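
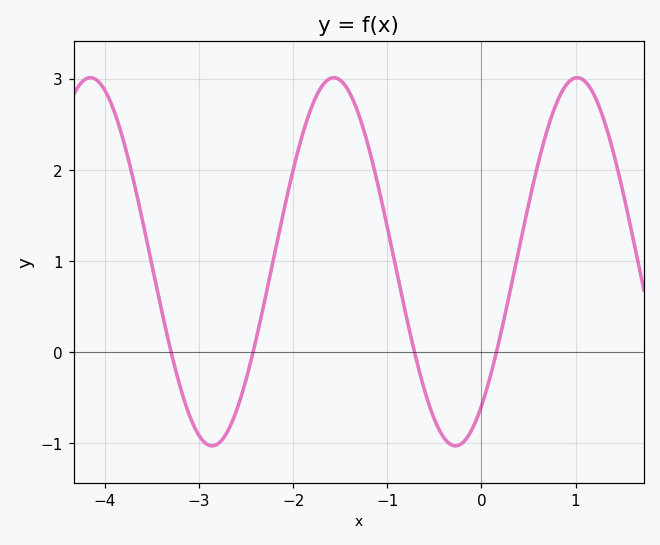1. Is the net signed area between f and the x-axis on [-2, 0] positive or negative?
positive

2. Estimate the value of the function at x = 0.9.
2.93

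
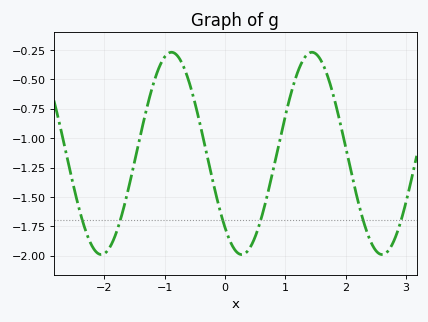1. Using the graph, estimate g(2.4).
-1.86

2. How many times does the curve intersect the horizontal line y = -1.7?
6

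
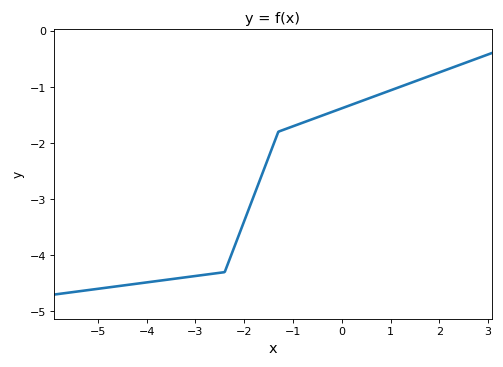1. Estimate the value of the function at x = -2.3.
-4.1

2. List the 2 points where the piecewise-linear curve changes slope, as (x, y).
(-2.4, -4.3); (-1.3, -1.8)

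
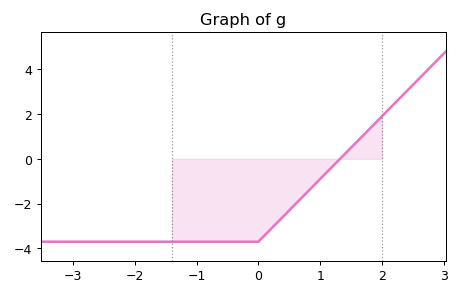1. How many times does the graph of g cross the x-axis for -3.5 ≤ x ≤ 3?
1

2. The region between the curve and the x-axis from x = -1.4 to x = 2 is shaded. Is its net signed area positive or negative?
negative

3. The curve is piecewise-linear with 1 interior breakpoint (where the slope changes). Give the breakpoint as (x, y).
(0, -3.7)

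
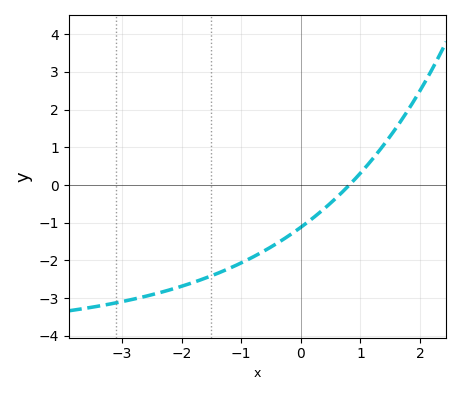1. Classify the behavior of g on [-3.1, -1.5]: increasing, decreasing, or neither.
increasing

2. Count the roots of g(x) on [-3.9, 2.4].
1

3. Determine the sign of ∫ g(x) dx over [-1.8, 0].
negative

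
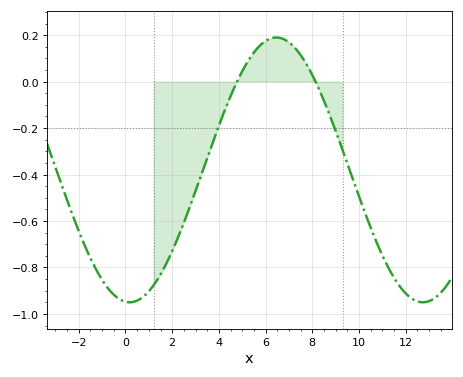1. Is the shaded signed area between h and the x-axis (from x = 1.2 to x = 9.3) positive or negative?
negative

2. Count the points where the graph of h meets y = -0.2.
2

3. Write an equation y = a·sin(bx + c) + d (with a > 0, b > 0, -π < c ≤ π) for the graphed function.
y = 0.57sin(0.5x - 1.66) - 0.38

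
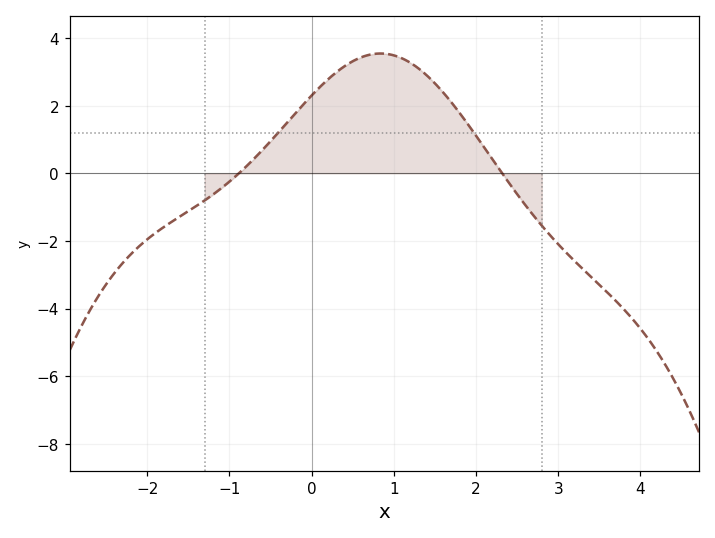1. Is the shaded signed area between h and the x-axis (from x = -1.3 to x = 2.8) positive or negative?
positive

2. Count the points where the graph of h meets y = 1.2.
2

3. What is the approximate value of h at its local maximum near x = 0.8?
3.54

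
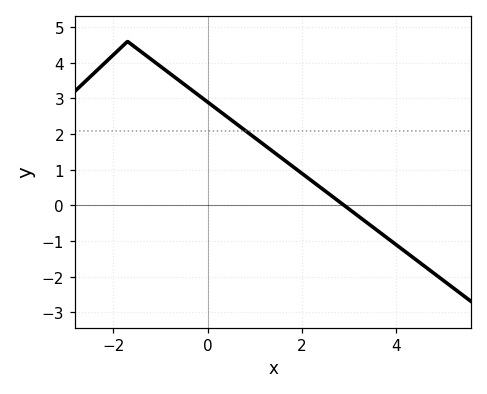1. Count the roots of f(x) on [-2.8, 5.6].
1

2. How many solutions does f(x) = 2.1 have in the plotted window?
1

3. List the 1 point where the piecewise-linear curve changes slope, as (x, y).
(-1.7, 4.6)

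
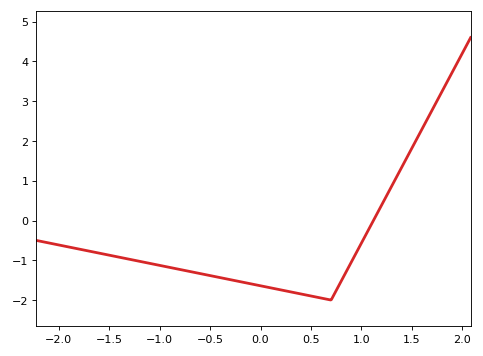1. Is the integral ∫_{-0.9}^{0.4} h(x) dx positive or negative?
negative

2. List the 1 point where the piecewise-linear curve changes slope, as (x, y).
(0.7, -2)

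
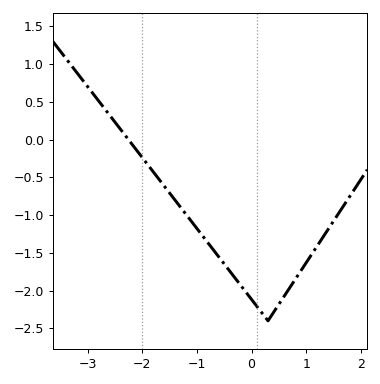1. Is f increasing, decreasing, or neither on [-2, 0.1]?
decreasing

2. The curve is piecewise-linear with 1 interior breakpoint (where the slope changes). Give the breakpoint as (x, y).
(0.3, -2.4)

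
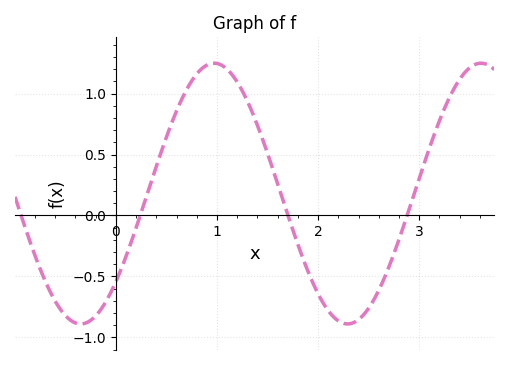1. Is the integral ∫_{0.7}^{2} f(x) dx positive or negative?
positive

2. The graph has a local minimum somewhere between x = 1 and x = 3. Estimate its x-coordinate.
2.29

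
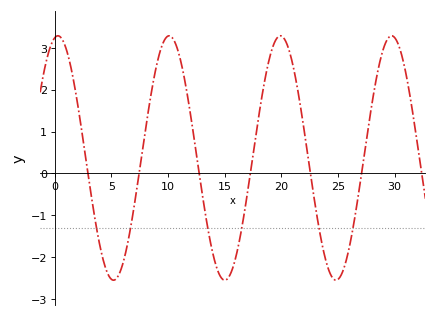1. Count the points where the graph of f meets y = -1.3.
6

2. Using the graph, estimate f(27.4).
0.595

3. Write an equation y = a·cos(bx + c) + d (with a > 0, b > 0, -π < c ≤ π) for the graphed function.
y = 2.92cos(0.64x - 0.18) + 0.37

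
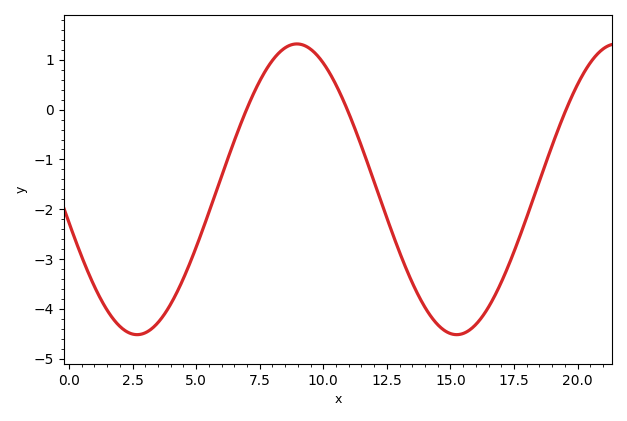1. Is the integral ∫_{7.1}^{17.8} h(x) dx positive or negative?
negative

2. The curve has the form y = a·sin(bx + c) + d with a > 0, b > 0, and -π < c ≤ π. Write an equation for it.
y = 2.92sin(0.5x - 2.91) - 1.6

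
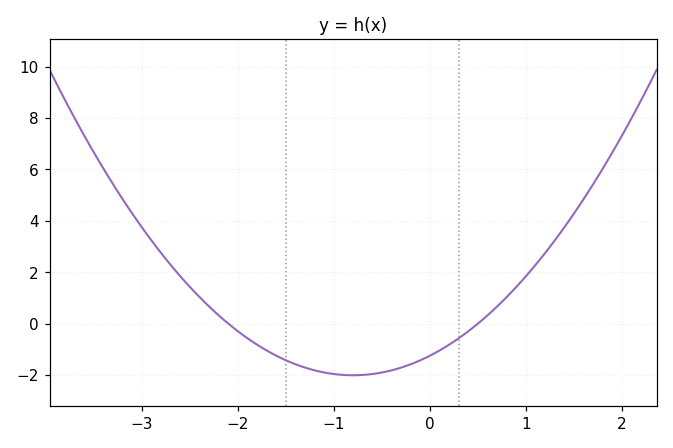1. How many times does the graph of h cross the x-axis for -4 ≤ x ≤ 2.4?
2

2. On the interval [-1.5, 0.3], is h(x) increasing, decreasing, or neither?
neither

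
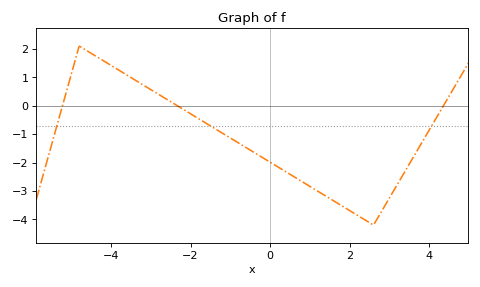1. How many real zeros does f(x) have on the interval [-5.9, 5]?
3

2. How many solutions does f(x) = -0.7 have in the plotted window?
3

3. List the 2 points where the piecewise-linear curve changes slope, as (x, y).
(-4.8, 2.1); (2.6, -4.2)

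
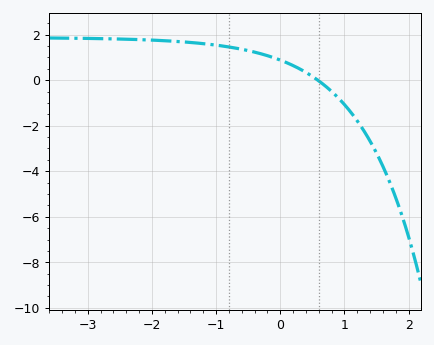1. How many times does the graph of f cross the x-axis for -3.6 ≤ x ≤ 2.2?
1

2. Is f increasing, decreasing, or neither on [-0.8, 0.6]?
decreasing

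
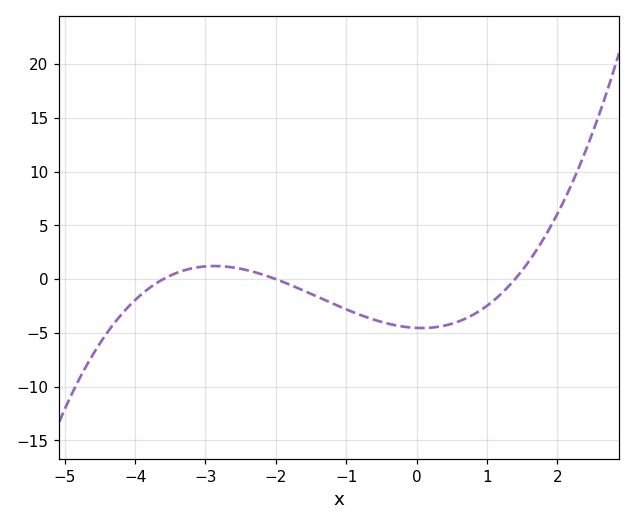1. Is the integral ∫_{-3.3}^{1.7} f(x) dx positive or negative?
negative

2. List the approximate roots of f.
-3.6, -2, 1.4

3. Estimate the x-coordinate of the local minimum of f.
0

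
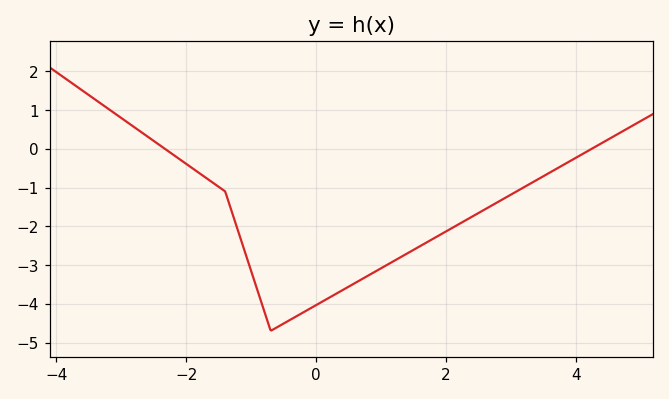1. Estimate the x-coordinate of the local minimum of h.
-0.697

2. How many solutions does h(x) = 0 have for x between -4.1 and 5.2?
2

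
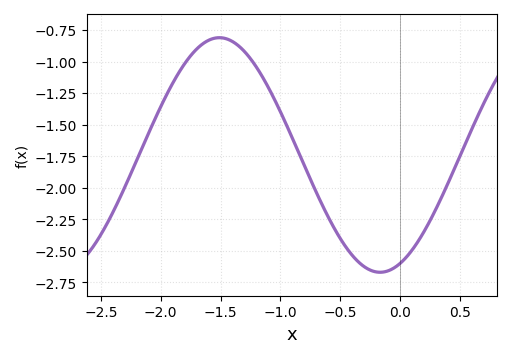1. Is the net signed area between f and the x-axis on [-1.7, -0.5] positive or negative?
negative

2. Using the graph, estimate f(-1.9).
-1.15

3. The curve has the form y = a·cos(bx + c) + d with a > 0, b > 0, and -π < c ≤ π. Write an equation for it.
y = 0.93cos(2.3x - 2.8) - 1.74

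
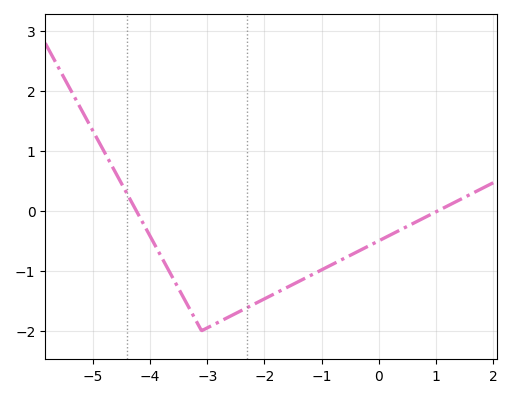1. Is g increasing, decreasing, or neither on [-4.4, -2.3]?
neither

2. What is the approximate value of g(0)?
-0.498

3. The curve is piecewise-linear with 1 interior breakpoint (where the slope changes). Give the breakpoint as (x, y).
(-3.1, -2)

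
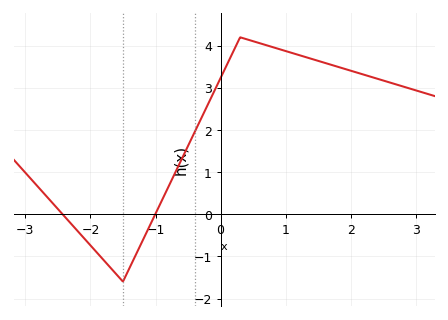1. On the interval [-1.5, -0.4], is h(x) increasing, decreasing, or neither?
increasing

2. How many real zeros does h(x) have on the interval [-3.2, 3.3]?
2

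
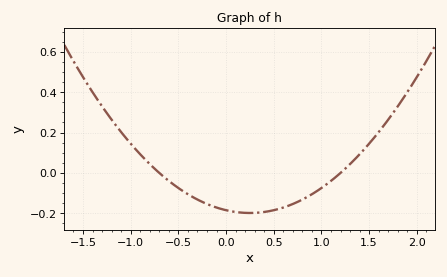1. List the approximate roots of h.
-0.7, 1.2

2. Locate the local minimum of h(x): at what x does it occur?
0.25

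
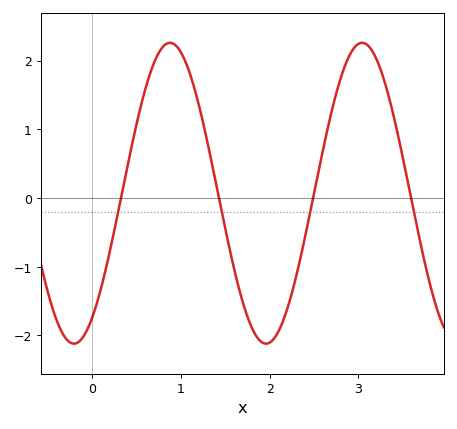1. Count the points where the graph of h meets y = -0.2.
4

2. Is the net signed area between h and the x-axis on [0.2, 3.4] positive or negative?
positive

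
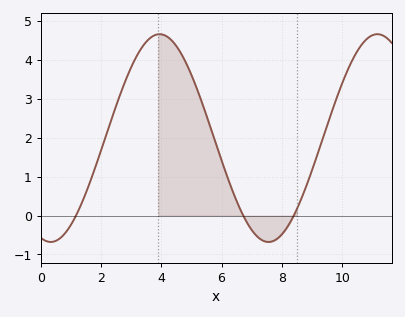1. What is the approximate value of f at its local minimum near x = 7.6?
-0.68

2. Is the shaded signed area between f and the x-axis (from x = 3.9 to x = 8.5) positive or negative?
positive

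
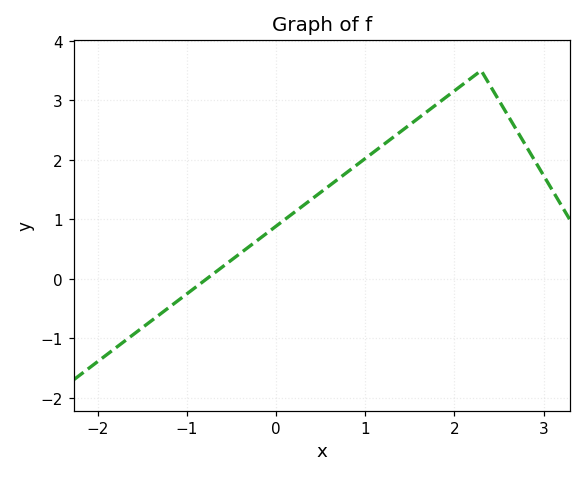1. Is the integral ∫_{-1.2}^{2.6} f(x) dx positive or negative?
positive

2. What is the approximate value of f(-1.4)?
-0.711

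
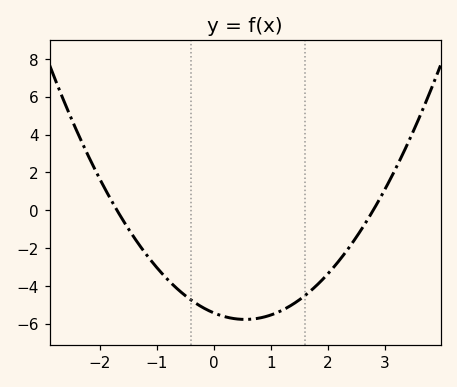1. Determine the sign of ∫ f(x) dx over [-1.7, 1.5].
negative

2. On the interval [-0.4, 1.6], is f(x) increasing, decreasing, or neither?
neither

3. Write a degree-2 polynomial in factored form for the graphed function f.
y = 1.14(x + 1.7)(x - 2.8)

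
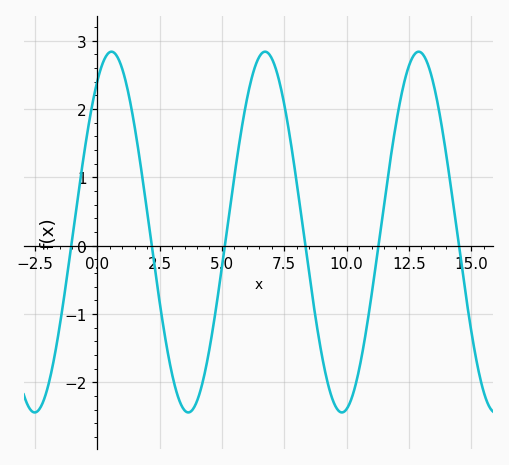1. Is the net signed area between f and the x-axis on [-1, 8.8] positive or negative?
positive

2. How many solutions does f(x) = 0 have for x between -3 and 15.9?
6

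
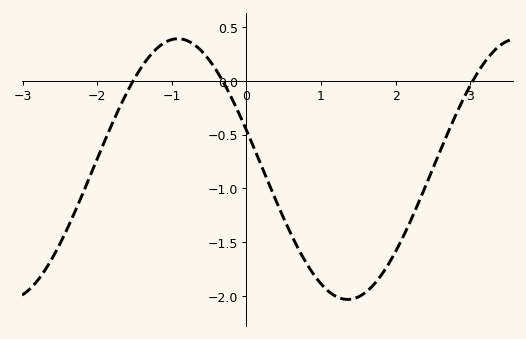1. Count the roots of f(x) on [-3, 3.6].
3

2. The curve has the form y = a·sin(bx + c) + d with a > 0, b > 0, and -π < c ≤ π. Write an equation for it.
y = 1.21sin(1.38x + 2.84) - 0.82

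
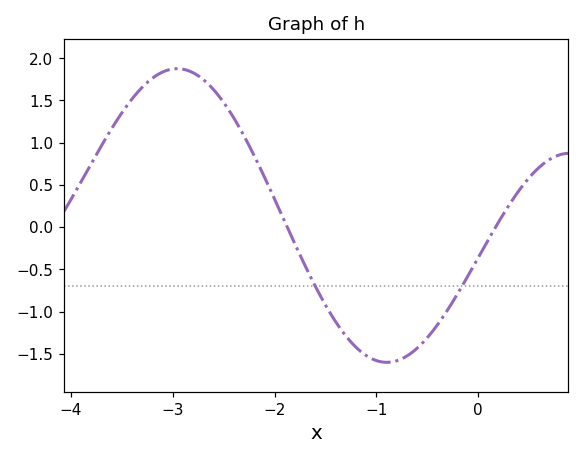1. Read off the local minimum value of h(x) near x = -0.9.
-1.6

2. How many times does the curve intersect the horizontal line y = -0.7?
2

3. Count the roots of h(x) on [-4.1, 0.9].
2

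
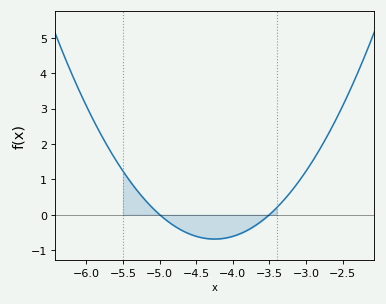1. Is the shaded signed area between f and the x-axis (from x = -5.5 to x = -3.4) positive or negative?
negative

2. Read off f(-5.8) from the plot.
2.3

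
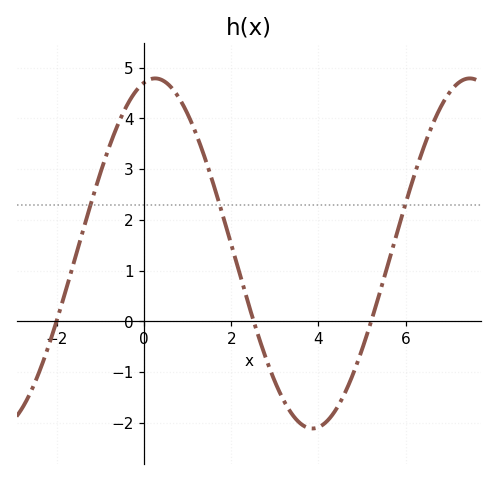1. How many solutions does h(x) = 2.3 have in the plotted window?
3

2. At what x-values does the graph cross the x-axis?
-2.01, 2.52, 5.21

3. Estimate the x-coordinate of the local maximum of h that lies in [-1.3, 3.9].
0.254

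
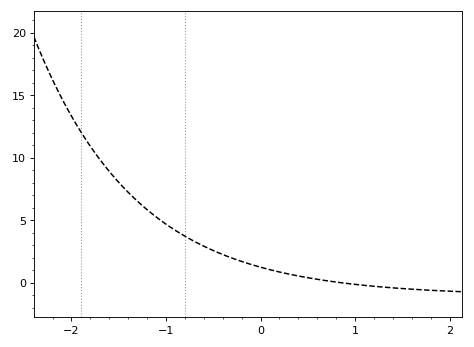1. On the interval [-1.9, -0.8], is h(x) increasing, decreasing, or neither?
decreasing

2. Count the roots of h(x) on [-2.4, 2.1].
1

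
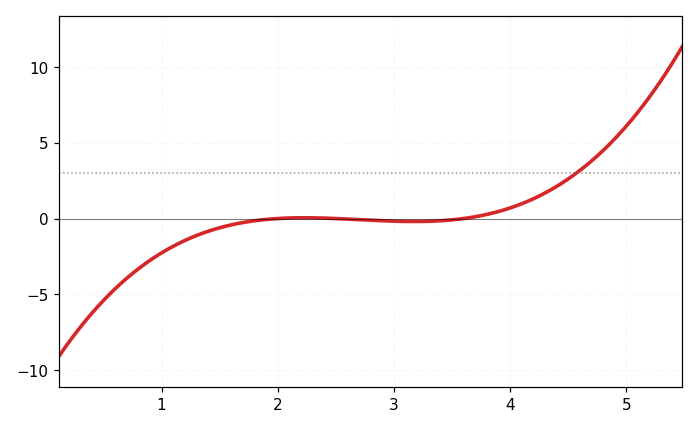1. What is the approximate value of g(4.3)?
1.68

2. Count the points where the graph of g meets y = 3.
1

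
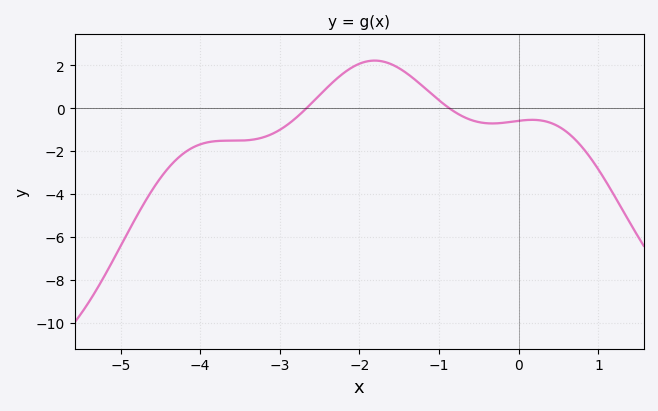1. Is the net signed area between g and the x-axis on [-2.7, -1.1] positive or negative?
positive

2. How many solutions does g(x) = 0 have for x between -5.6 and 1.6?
2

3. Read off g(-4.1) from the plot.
-1.85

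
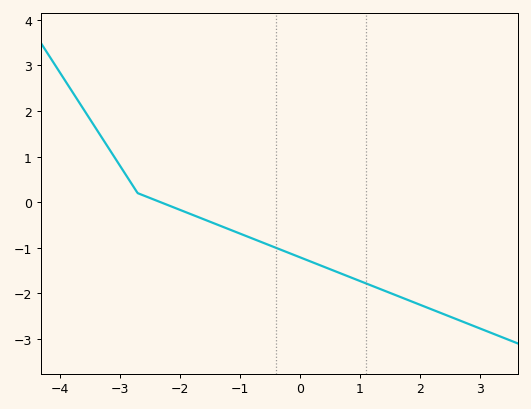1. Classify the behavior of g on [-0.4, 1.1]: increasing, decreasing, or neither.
decreasing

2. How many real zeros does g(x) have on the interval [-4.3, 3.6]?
1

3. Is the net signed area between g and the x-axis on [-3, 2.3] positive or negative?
negative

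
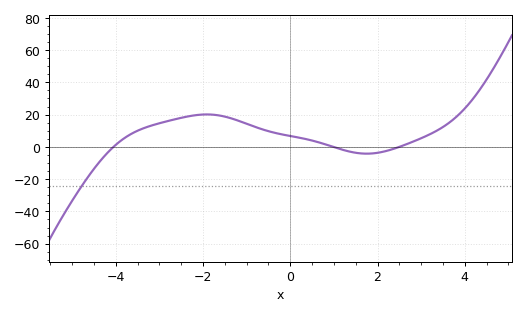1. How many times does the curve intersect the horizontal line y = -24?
1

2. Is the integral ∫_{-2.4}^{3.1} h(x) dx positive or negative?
positive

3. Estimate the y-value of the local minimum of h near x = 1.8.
-4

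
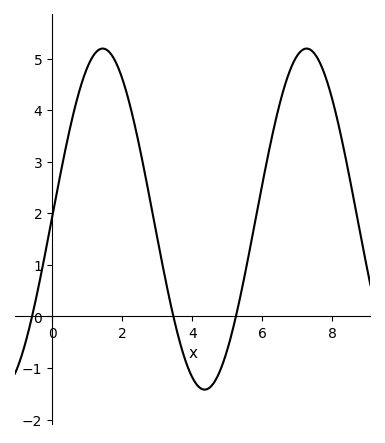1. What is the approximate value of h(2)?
4.62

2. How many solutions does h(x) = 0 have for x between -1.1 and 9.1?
3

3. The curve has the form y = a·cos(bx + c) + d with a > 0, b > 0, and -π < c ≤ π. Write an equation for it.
y = 3.31cos(1.08x - 1.56) + 1.89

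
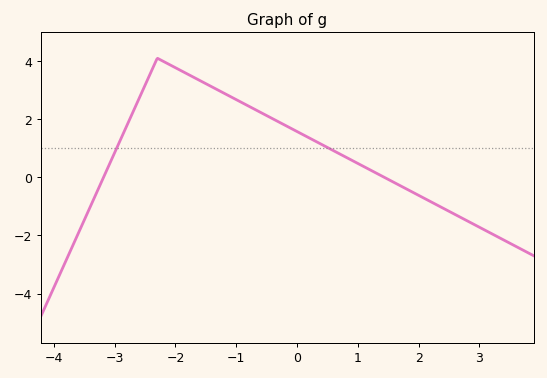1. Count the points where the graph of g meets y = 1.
2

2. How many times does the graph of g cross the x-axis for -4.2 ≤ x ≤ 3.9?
2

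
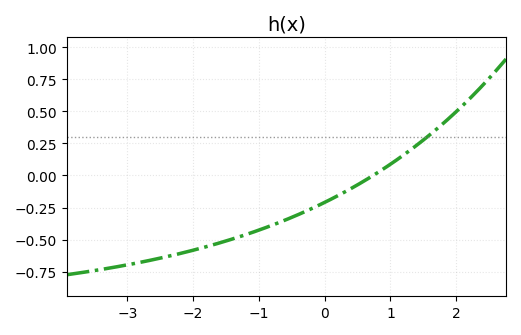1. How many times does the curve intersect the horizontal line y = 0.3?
1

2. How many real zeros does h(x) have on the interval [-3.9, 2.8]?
1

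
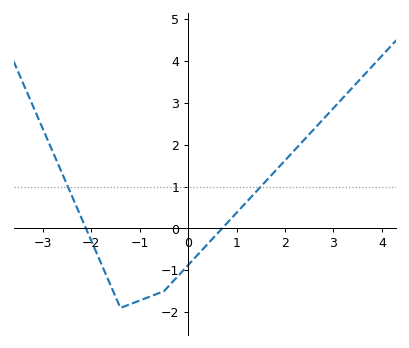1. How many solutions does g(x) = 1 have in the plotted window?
2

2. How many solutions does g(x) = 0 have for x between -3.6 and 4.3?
2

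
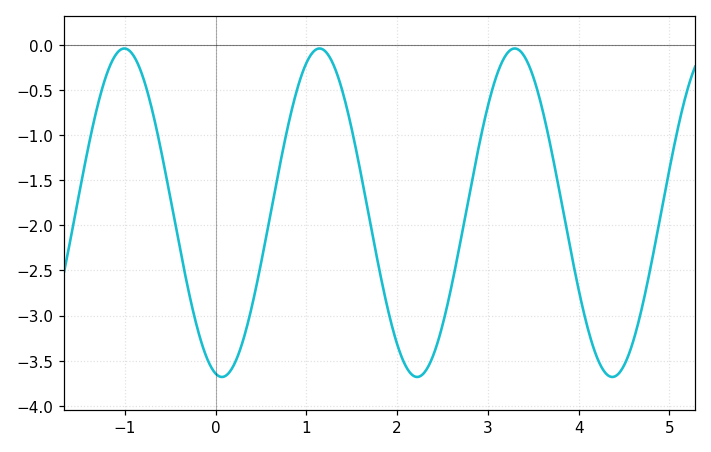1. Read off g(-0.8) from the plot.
-0.35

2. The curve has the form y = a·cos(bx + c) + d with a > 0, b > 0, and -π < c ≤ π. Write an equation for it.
y = 1.82cos(2.9x + 2.9) - 1.86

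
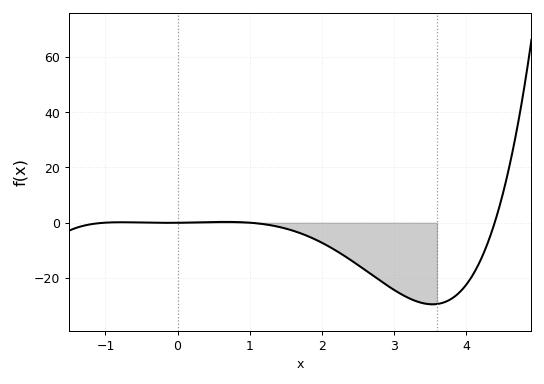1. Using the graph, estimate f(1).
0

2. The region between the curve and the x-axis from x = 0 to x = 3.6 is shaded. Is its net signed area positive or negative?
negative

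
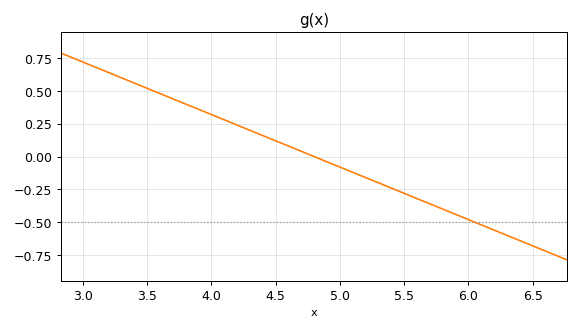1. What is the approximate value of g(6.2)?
-0.56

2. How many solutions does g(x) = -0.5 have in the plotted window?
1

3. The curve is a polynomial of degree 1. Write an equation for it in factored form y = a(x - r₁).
y = -0.4(x - 4.8)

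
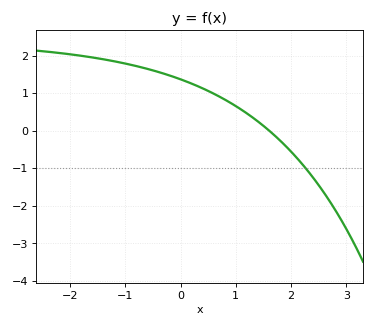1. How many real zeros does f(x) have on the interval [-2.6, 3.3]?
1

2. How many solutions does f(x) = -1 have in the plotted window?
1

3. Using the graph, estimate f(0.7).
0.912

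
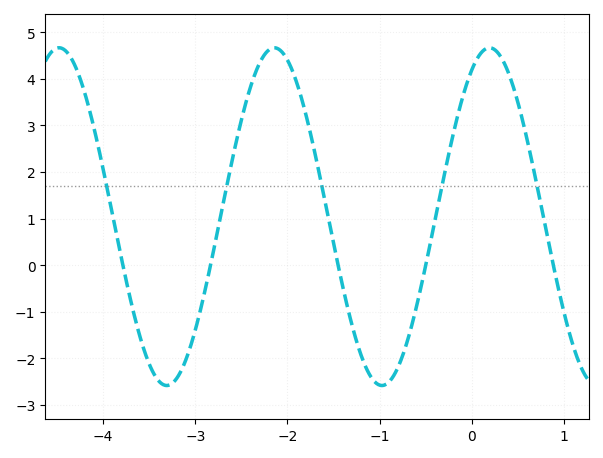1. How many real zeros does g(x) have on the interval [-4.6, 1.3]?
5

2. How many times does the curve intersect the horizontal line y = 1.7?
5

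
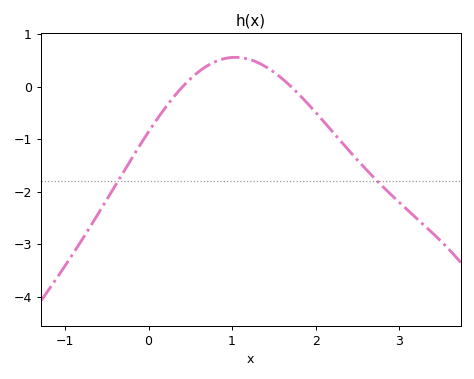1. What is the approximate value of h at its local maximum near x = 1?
0.6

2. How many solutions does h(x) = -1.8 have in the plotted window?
2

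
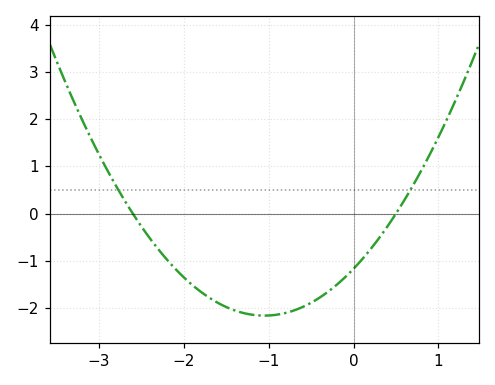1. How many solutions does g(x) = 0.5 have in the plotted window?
2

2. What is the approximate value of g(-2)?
-1.35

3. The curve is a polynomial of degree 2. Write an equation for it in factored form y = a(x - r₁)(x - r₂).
y = 0.9(x + 2.6)(x - 0.5)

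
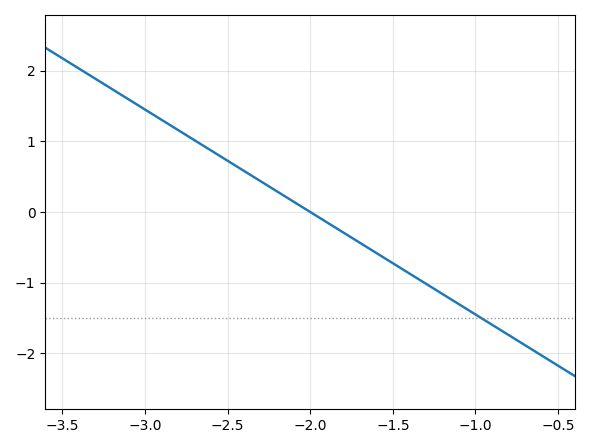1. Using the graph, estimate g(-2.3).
0.4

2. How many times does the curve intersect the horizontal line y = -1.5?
1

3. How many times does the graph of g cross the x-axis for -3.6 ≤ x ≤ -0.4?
1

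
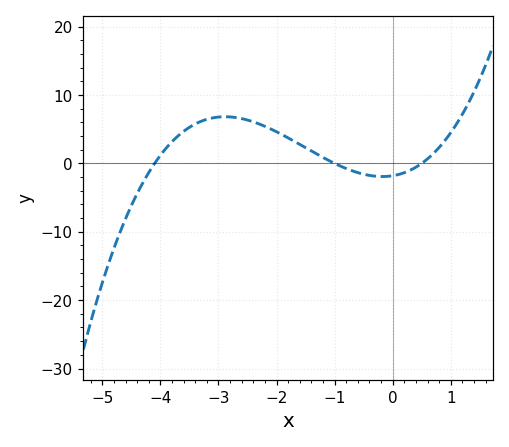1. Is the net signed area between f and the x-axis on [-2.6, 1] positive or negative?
positive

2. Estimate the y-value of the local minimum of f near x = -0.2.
-2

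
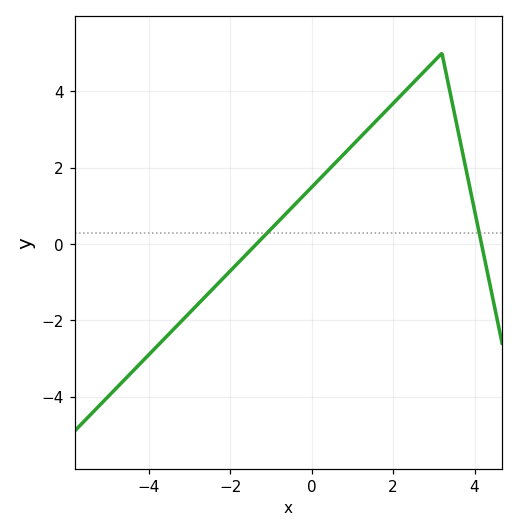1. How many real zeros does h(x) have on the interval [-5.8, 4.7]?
2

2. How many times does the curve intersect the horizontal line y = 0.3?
2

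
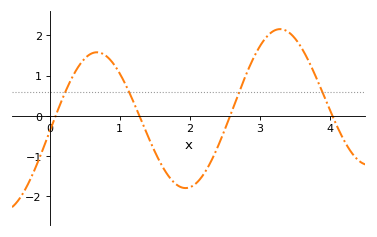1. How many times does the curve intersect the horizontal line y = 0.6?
4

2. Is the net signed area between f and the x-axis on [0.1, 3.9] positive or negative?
positive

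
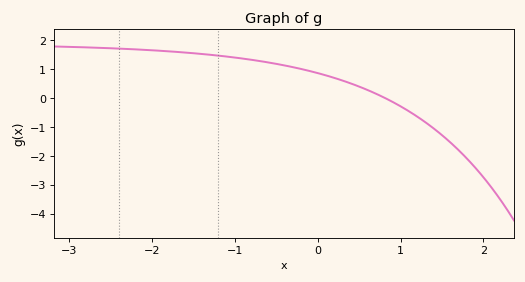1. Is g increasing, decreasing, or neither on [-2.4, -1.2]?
decreasing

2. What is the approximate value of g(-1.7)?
1.6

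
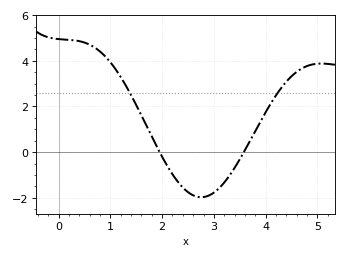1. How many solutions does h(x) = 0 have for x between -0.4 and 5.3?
2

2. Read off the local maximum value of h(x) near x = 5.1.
3.88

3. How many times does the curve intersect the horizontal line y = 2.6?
2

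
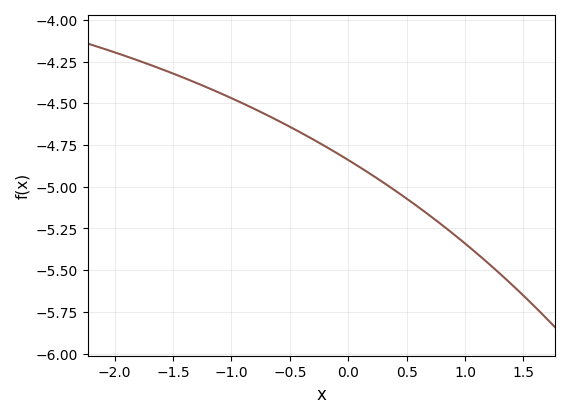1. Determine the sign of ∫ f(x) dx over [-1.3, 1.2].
negative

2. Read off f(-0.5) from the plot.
-4.64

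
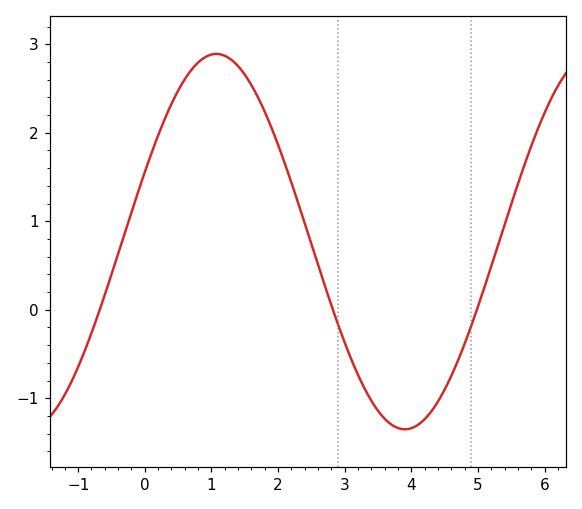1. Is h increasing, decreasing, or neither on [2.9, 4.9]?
neither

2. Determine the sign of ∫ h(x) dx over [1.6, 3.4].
positive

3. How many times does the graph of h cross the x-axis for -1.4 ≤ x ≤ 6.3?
3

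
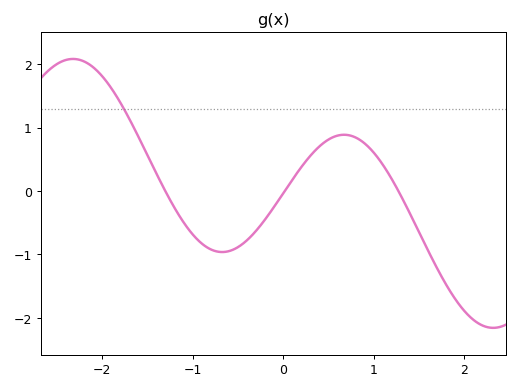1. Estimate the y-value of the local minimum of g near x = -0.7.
-1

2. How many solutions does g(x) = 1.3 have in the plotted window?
1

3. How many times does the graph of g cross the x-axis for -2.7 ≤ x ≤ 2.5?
3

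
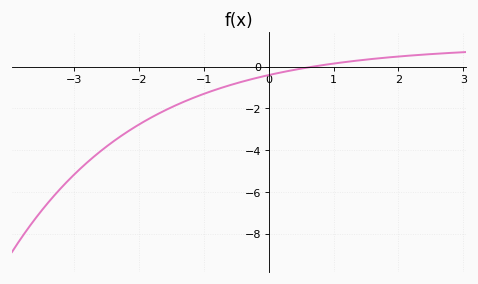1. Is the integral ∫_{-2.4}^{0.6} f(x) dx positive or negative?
negative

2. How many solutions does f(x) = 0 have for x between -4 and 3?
1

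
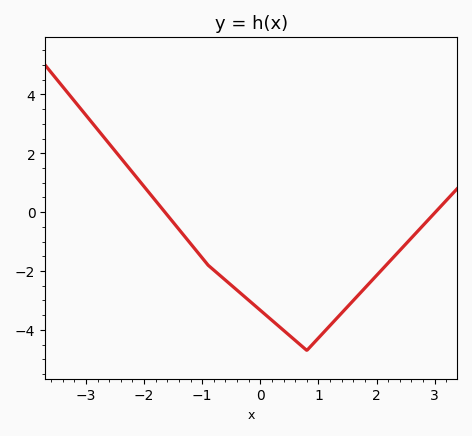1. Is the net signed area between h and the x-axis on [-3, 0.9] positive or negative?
negative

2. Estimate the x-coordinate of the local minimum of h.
0.8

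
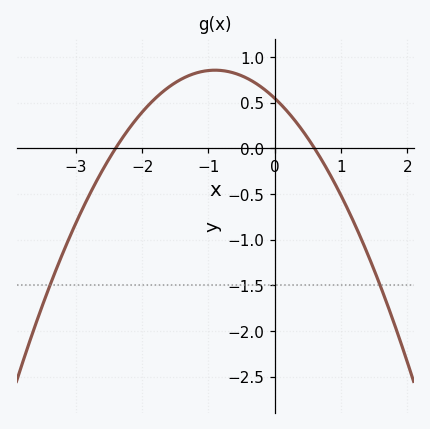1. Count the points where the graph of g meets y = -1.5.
2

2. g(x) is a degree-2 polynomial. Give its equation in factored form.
y = -0.38(x + 2.4)(x - 0.6)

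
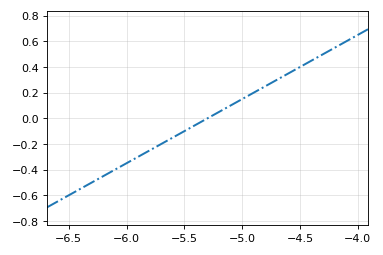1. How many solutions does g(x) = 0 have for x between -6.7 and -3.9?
1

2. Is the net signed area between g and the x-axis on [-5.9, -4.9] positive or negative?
negative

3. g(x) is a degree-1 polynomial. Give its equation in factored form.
y = 0.5(x + 5.3)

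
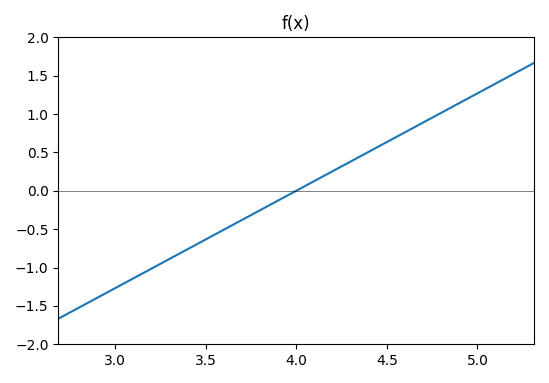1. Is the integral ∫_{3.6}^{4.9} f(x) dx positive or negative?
positive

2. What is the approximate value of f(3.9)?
-0.15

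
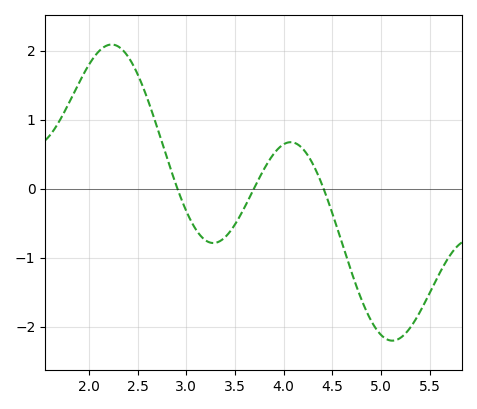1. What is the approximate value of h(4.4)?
0.034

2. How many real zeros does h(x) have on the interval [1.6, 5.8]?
3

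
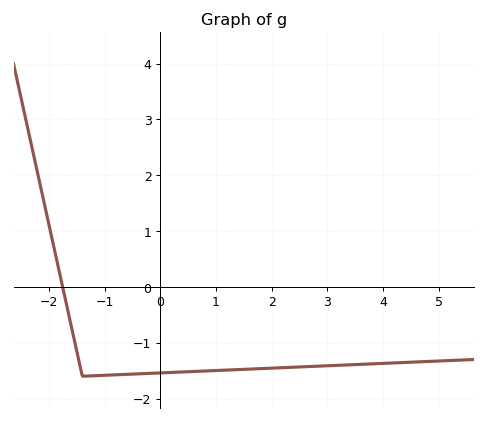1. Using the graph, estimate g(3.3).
-1.4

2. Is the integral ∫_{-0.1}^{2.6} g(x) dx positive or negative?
negative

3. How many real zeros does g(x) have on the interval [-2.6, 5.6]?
1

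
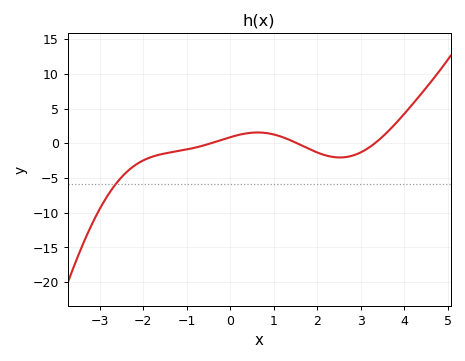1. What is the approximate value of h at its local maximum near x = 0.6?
1.5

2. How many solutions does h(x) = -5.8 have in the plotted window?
1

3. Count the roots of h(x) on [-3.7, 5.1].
3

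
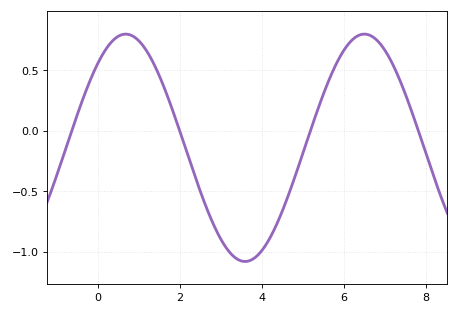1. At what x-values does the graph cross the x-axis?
-0.6, 2, 5.2, 7.8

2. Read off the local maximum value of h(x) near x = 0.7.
0.8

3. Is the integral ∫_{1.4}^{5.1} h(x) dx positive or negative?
negative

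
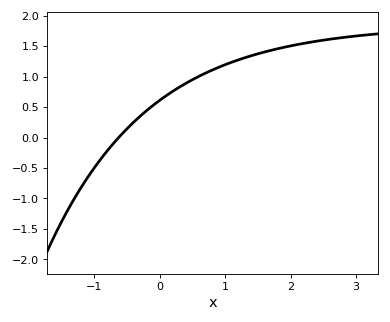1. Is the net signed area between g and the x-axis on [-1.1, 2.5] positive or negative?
positive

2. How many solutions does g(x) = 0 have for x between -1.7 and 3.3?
1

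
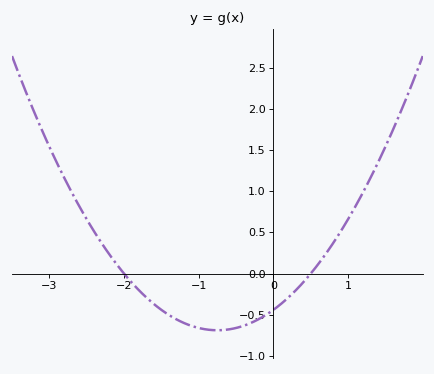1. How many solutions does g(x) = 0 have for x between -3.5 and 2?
2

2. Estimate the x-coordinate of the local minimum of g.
-0.75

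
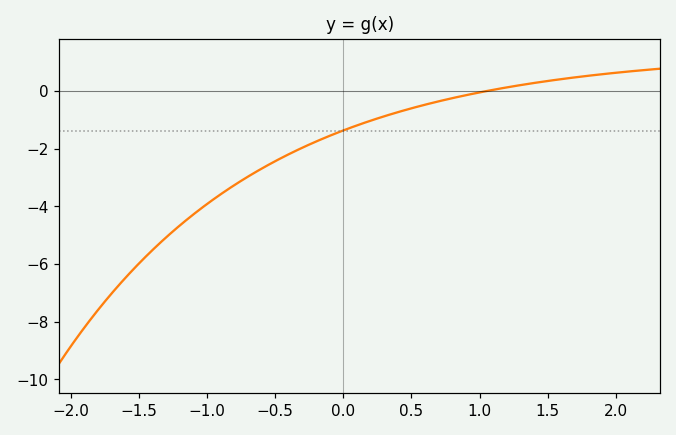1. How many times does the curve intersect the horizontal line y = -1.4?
1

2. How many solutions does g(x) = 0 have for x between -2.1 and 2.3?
1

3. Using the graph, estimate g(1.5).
0.346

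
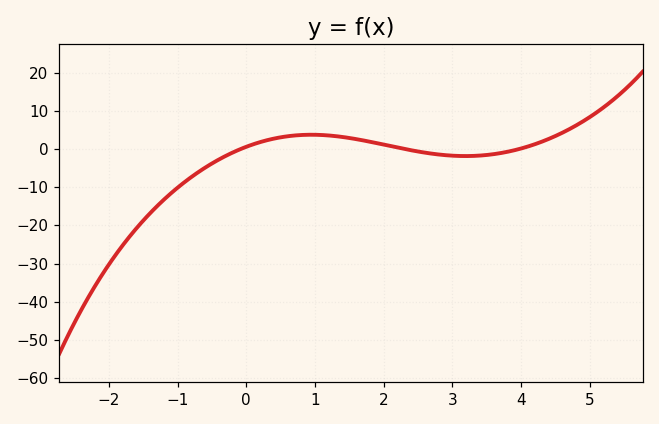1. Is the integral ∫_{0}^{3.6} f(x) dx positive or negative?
positive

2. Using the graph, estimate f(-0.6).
-5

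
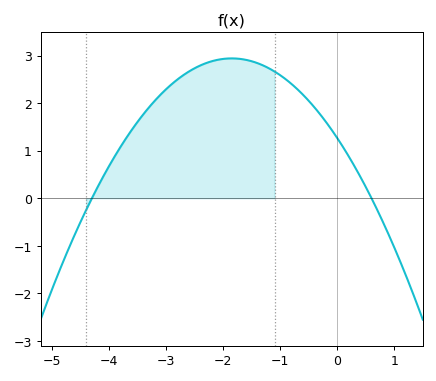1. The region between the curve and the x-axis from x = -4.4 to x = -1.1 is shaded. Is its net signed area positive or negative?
positive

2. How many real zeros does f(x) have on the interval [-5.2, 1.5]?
2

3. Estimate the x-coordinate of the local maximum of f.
-1.8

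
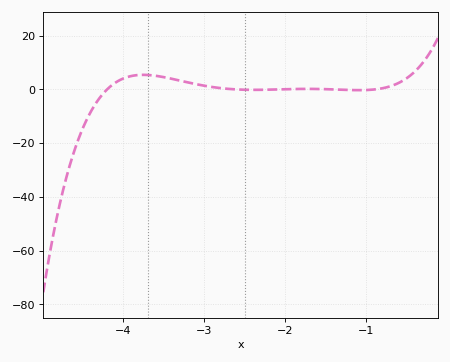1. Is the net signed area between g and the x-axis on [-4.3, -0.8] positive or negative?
positive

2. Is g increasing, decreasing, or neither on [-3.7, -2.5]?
decreasing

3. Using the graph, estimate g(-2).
0.083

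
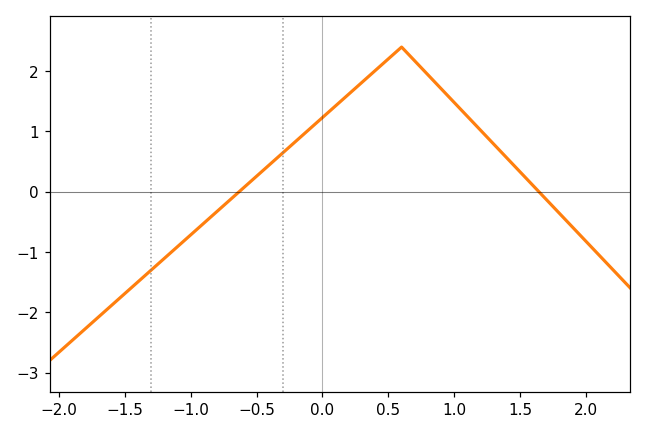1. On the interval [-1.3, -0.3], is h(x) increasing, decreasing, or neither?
increasing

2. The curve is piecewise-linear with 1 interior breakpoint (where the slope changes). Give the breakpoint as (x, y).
(0.6, 2.4)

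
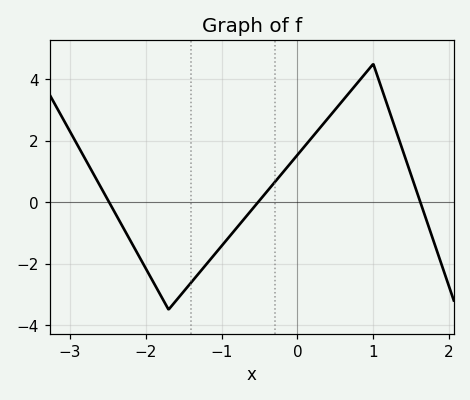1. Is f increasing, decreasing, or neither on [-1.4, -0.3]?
increasing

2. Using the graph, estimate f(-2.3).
-0.824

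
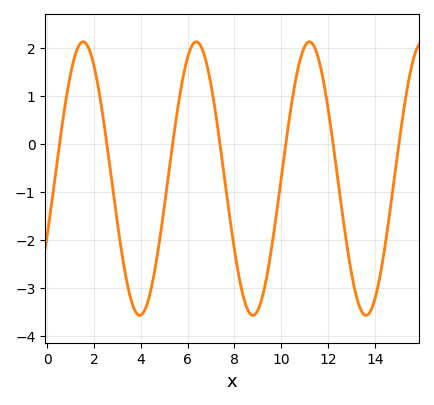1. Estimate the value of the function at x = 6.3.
2.1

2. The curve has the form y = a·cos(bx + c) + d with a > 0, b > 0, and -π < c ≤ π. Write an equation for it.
y = 2.85cos(1.3x - 2) - 0.72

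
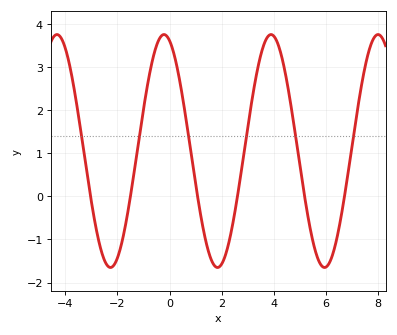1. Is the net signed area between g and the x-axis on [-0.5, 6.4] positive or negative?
positive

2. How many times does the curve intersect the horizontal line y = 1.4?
6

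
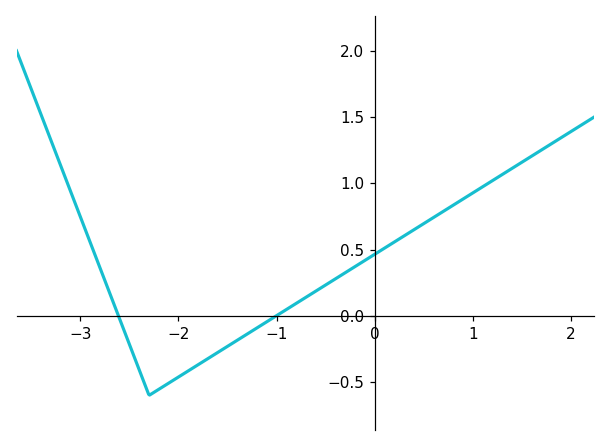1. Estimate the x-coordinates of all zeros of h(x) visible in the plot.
-2.61, -1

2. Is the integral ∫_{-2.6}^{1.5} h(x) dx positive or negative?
positive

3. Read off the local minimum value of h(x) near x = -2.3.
-0.6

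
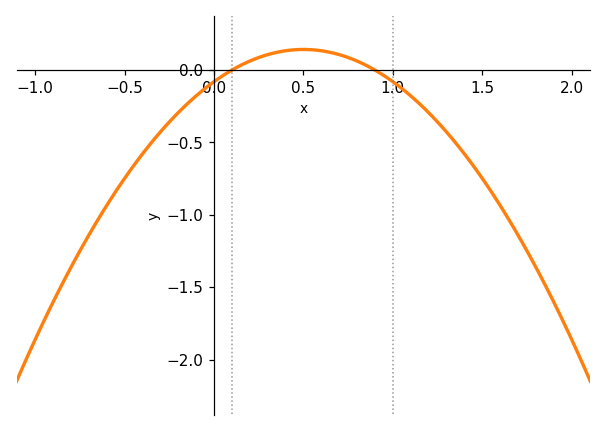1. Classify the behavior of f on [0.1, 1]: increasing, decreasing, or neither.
neither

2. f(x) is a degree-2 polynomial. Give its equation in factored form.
y = -0.89(x - 0.1)(x - 0.9)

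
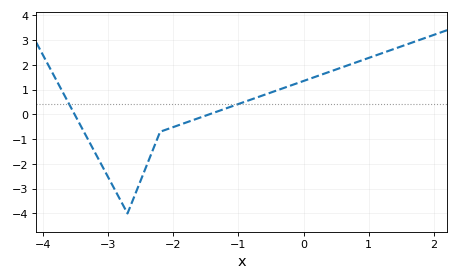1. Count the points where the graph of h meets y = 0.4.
2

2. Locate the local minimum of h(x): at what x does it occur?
-2.7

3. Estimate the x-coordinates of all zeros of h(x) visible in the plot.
-3.5, -1.4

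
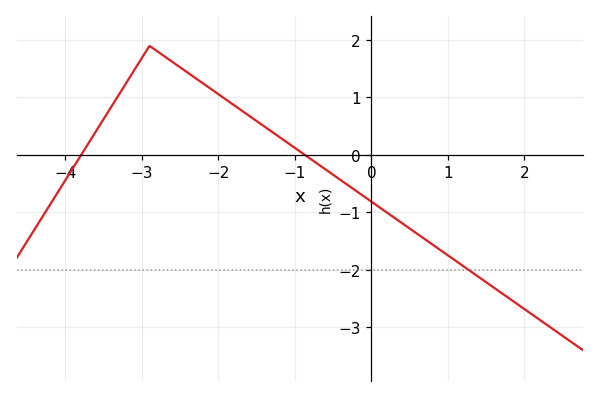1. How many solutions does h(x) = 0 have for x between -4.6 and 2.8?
2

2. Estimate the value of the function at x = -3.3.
1.05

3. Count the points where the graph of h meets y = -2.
1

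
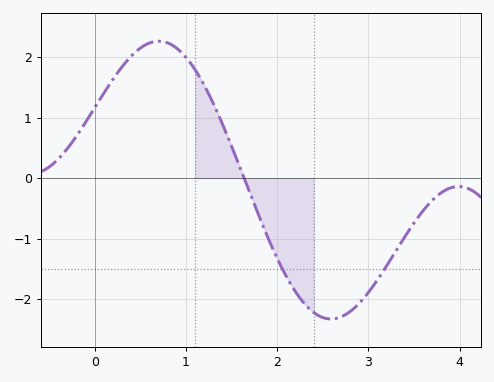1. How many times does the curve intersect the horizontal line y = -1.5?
2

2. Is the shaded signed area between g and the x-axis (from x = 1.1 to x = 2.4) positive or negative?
negative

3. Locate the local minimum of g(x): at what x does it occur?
2.6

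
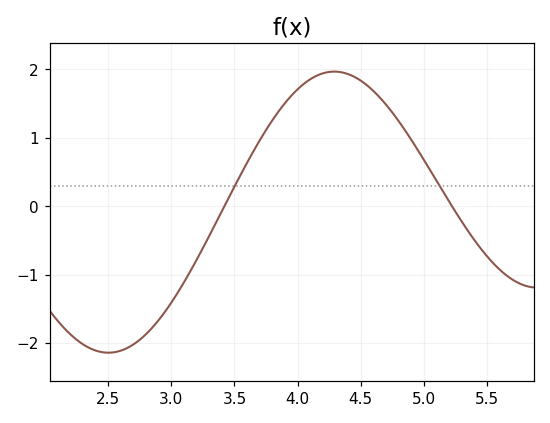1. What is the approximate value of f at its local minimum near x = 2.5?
-2.1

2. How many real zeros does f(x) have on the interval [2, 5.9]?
2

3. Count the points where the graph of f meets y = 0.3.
2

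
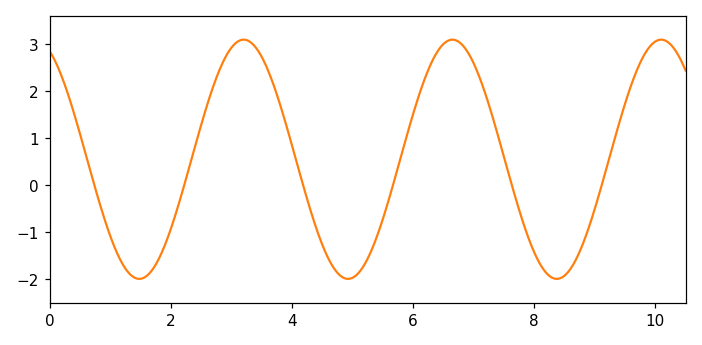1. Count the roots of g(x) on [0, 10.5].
6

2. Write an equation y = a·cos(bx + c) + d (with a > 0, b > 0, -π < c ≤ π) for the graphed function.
y = 2.54cos(1.8x + 0.45) + 0.55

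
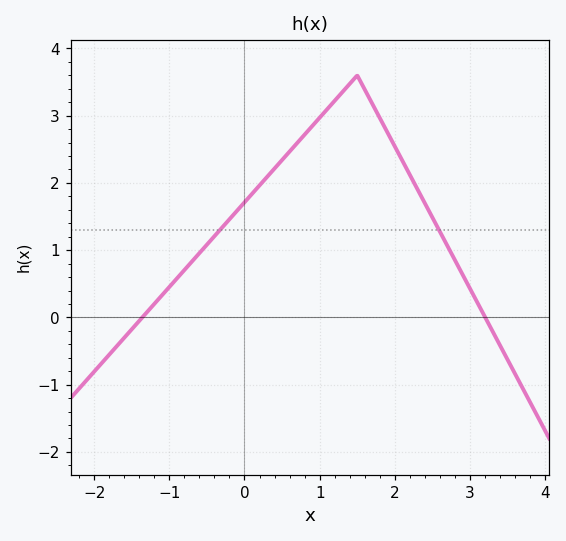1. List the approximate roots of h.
-1.4, 3.2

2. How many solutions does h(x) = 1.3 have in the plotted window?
2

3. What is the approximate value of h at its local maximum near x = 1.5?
3.6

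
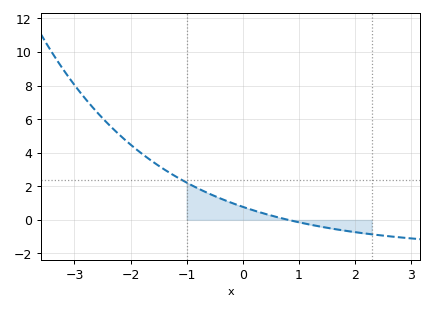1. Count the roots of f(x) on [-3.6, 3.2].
1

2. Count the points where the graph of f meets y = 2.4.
1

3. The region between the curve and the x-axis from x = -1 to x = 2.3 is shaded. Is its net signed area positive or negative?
positive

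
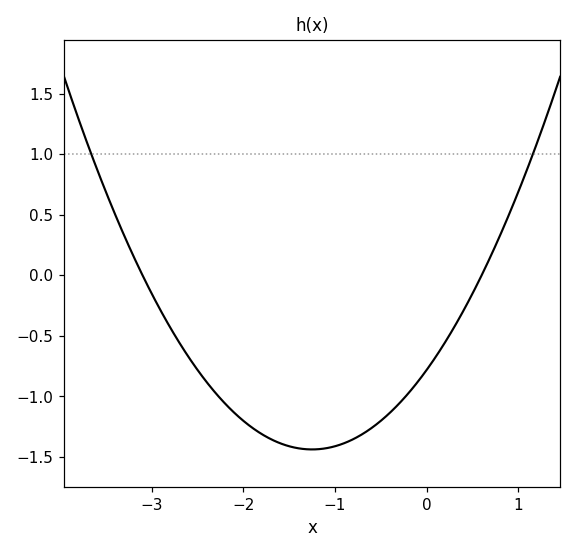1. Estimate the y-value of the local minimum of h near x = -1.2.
-1.45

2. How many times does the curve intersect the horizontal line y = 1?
2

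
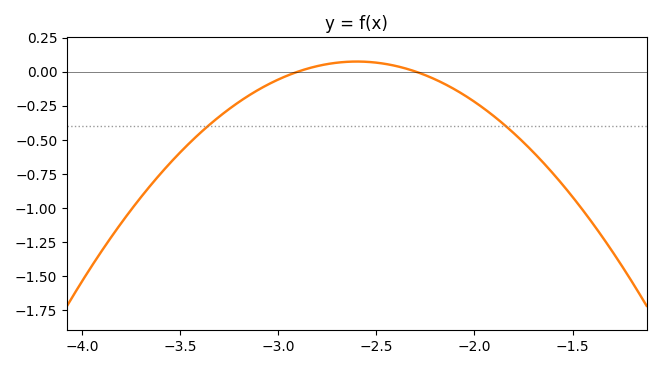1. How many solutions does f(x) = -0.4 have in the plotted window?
2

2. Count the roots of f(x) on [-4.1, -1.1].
2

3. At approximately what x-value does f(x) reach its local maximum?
-2.6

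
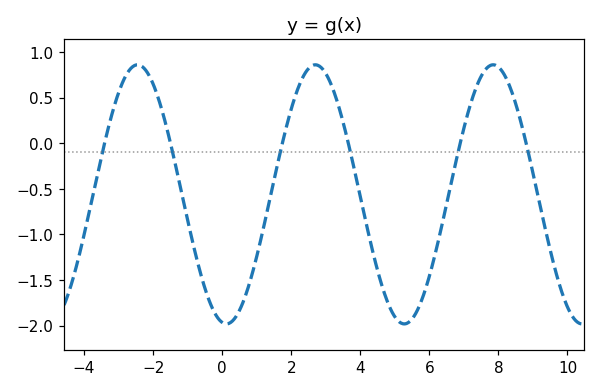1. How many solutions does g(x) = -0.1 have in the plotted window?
6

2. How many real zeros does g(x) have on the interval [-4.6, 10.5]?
6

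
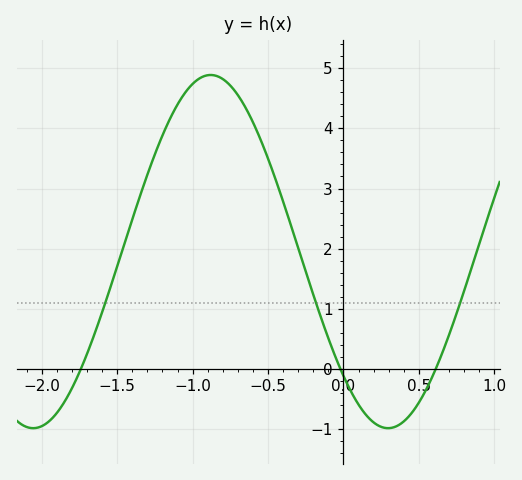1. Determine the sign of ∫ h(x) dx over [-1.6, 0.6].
positive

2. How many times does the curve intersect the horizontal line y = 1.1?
3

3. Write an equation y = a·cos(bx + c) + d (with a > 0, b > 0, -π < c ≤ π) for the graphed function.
y = 2.94cos(2.67x + 2.35) + 1.95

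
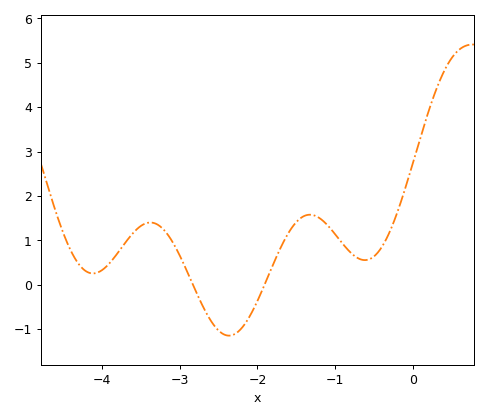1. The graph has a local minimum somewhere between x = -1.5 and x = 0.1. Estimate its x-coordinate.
-0.6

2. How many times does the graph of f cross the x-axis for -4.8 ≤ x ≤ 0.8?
2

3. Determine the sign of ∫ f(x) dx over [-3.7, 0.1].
positive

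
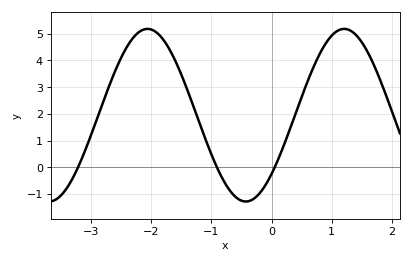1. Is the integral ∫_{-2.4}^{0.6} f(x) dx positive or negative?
positive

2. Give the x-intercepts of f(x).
-3.22, -0.908, 0.053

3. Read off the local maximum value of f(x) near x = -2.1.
5.18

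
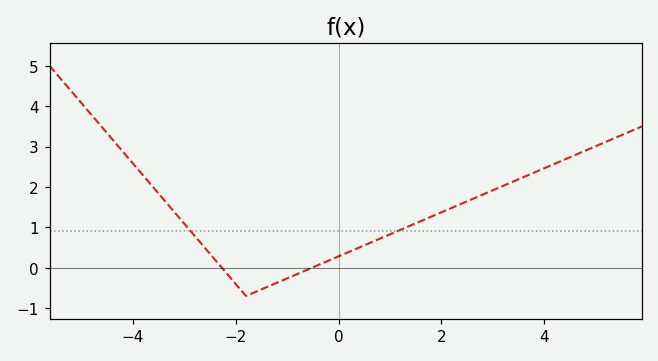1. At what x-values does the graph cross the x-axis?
-2.2, -0.6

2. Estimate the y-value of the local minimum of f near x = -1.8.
-0.7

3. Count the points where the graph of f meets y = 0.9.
2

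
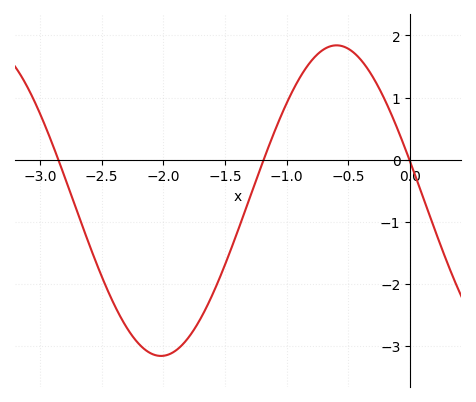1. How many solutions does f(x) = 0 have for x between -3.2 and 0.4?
3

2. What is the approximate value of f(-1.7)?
-2.6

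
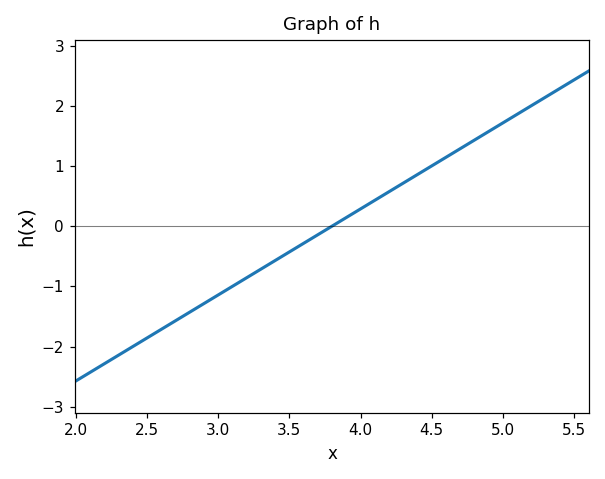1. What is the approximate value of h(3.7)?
-0.143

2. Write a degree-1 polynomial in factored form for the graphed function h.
y = 1.43(x - 3.8)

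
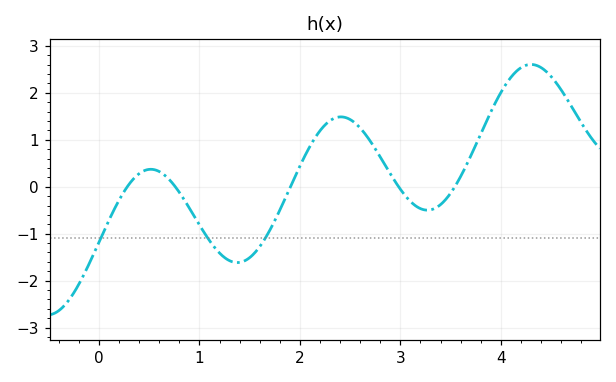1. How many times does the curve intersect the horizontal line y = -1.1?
3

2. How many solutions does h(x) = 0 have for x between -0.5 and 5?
5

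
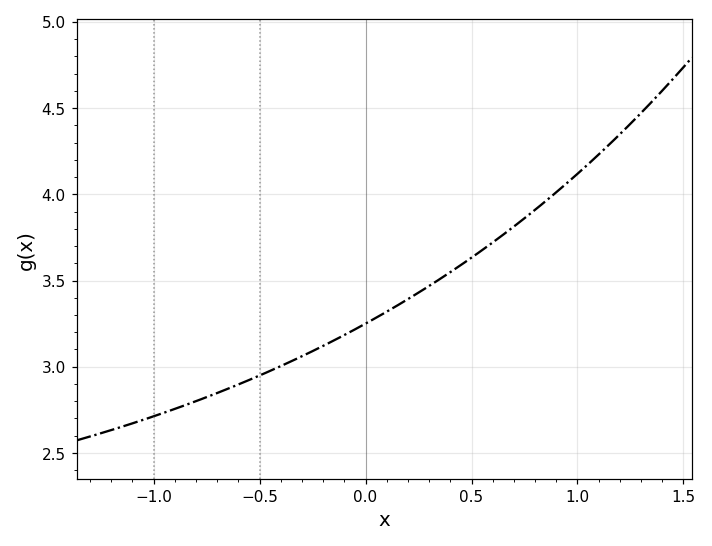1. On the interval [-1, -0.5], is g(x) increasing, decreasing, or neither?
increasing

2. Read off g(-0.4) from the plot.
3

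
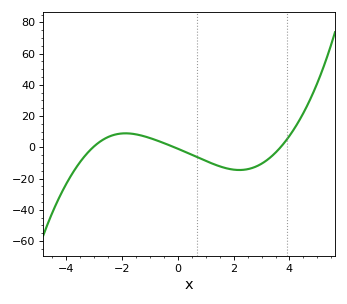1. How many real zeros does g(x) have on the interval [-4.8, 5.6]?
3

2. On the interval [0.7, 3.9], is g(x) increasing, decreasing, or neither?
neither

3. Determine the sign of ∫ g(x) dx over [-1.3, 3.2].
negative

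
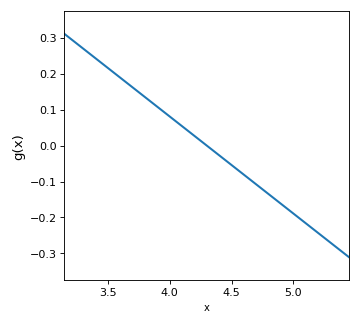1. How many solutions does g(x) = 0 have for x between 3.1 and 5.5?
1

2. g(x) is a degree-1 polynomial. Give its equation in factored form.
y = -0.27(x - 4.3)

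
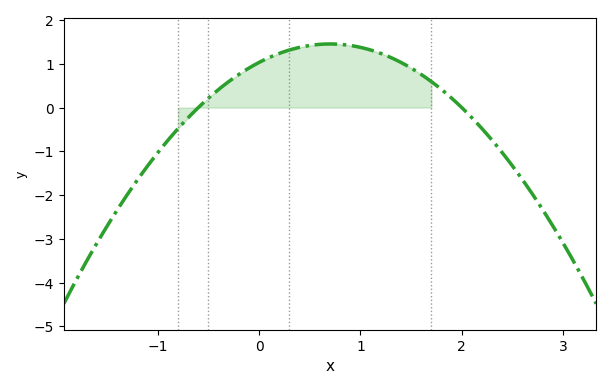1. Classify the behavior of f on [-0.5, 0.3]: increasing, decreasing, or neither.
increasing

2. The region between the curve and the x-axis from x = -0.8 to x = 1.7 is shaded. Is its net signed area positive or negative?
positive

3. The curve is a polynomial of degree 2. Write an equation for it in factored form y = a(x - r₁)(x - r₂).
y = -0.86(x + 0.6)(x - 2)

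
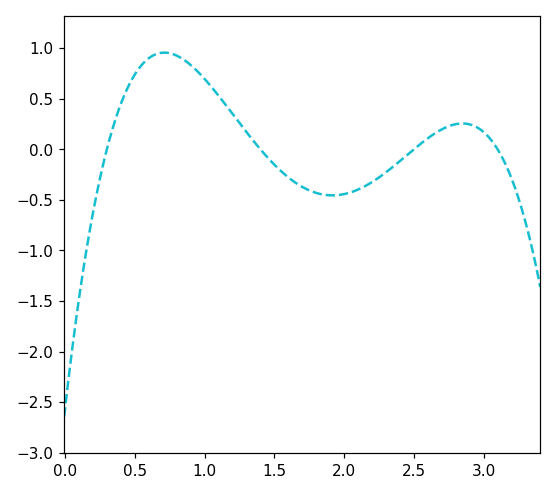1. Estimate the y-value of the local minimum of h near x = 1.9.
-0.45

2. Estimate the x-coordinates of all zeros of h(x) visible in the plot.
0.3, 1.4, 2.5, 3.1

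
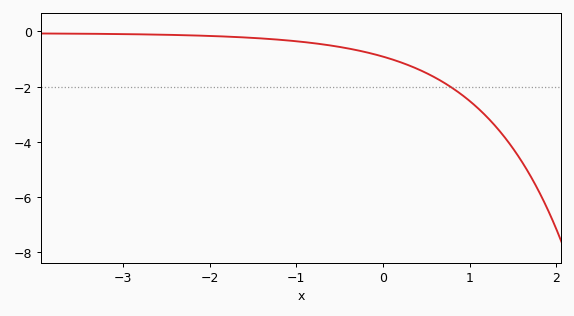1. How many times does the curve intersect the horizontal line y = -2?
1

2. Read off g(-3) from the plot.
-0.095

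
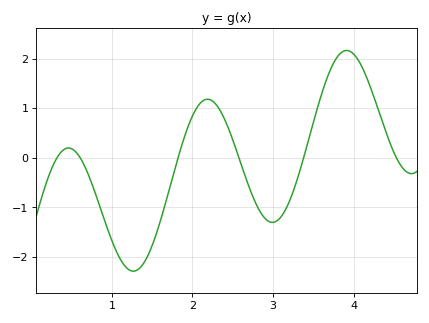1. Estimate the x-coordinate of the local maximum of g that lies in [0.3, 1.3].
0.5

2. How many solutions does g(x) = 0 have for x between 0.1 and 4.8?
6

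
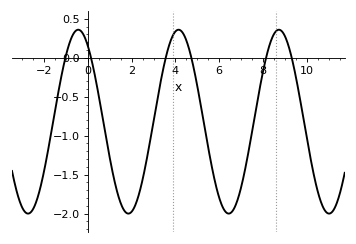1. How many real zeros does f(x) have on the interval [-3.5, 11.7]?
6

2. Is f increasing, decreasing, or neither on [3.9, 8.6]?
neither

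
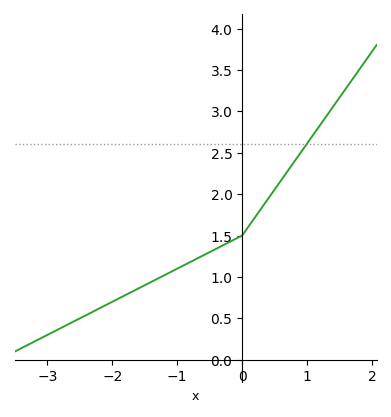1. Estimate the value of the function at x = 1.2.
2.83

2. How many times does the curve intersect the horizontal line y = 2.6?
1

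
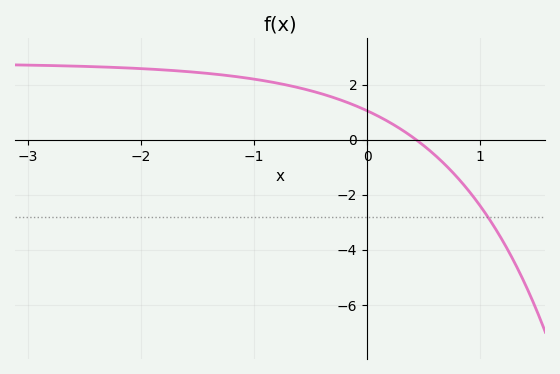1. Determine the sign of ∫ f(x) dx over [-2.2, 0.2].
positive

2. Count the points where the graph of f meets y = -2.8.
1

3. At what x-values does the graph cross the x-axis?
0.433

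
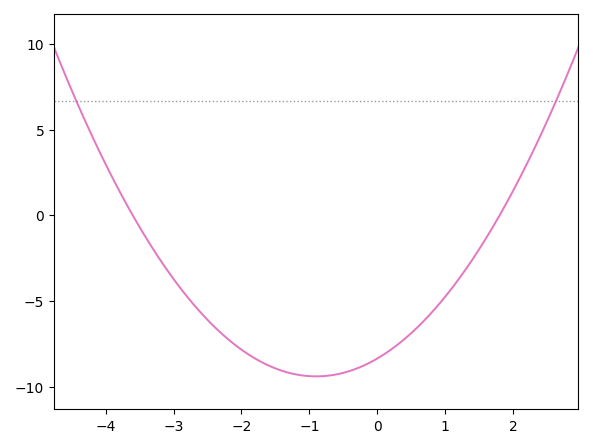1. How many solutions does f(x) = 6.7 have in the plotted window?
2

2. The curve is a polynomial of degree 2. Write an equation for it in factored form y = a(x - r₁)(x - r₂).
y = 1.29(x + 3.6)(x - 1.8)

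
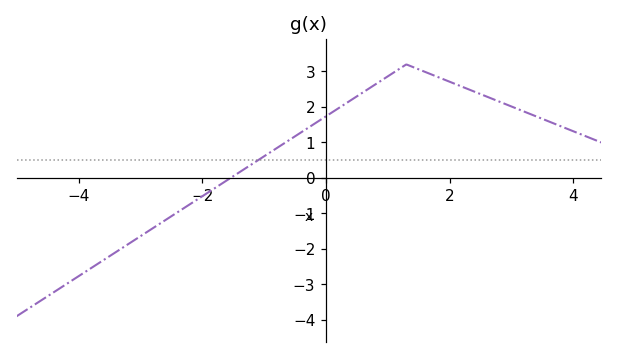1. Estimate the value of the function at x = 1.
2.9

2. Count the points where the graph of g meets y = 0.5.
1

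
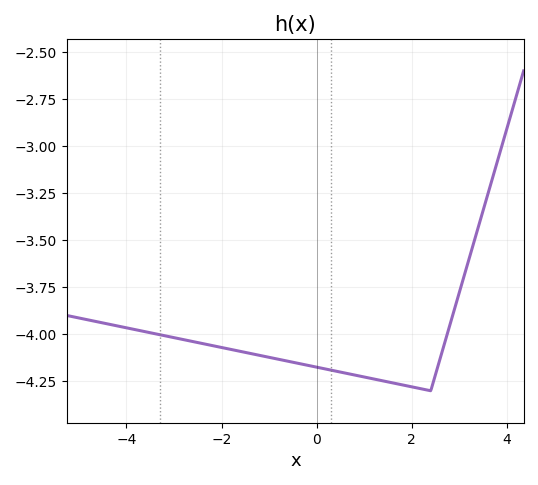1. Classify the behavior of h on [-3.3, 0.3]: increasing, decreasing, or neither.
decreasing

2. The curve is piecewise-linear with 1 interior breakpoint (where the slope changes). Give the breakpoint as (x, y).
(2.4, -4.3)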